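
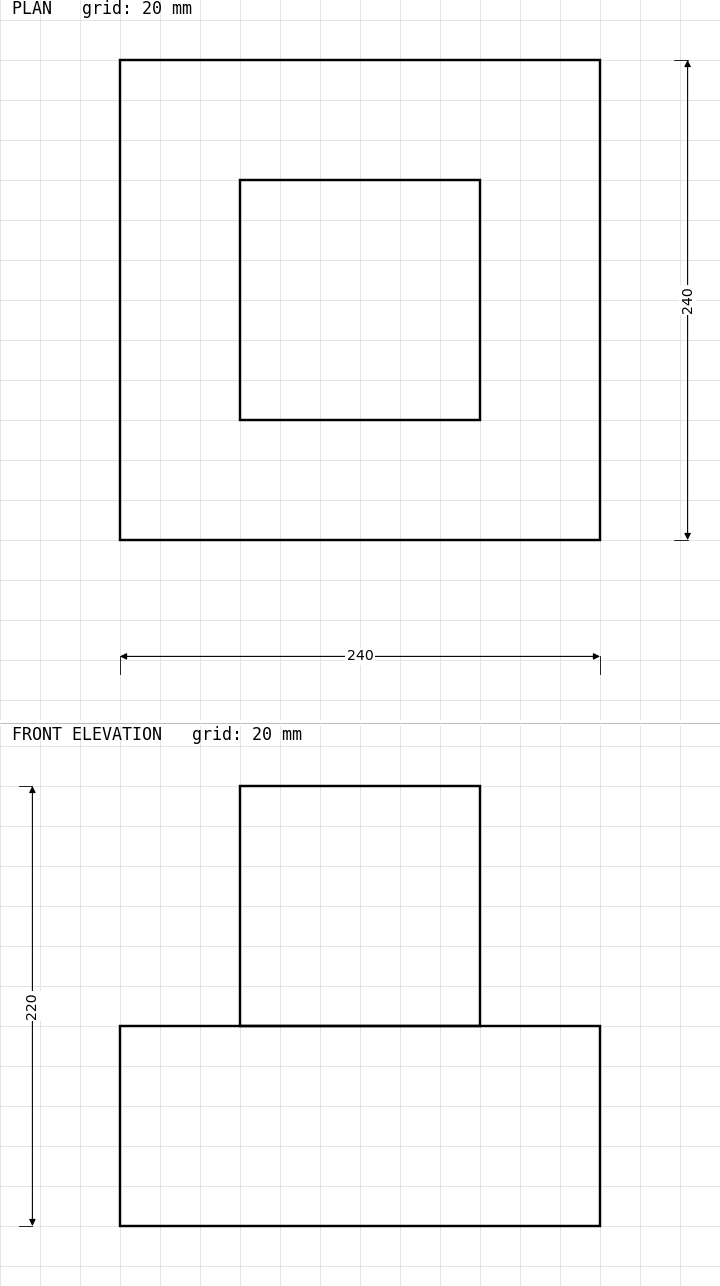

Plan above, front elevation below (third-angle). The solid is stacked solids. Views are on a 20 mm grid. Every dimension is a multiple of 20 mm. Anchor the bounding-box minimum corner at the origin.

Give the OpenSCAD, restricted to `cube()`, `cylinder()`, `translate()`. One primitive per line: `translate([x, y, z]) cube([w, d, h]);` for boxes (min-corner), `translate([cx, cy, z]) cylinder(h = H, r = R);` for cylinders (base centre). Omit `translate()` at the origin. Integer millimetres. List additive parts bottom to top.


cube([240, 240, 100]);
translate([60, 60, 100]) cube([120, 120, 120]);


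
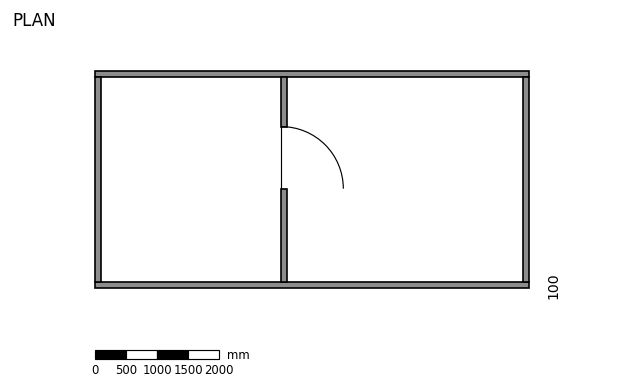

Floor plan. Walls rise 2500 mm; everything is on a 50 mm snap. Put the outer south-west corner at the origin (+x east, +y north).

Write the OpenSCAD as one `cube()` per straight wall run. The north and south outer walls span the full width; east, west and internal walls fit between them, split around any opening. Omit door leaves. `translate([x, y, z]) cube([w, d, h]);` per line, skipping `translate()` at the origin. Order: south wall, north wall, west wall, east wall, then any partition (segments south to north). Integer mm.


cube([7000, 100, 2500]);
translate([0, 3400, 0]) cube([7000, 100, 2500]);
translate([0, 100, 0]) cube([100, 3300, 2500]);
translate([6900, 100, 0]) cube([100, 3300, 2500]);
translate([3000, 100, 0]) cube([100, 1500, 2500]);
translate([3000, 2600, 0]) cube([100, 800, 2500]);


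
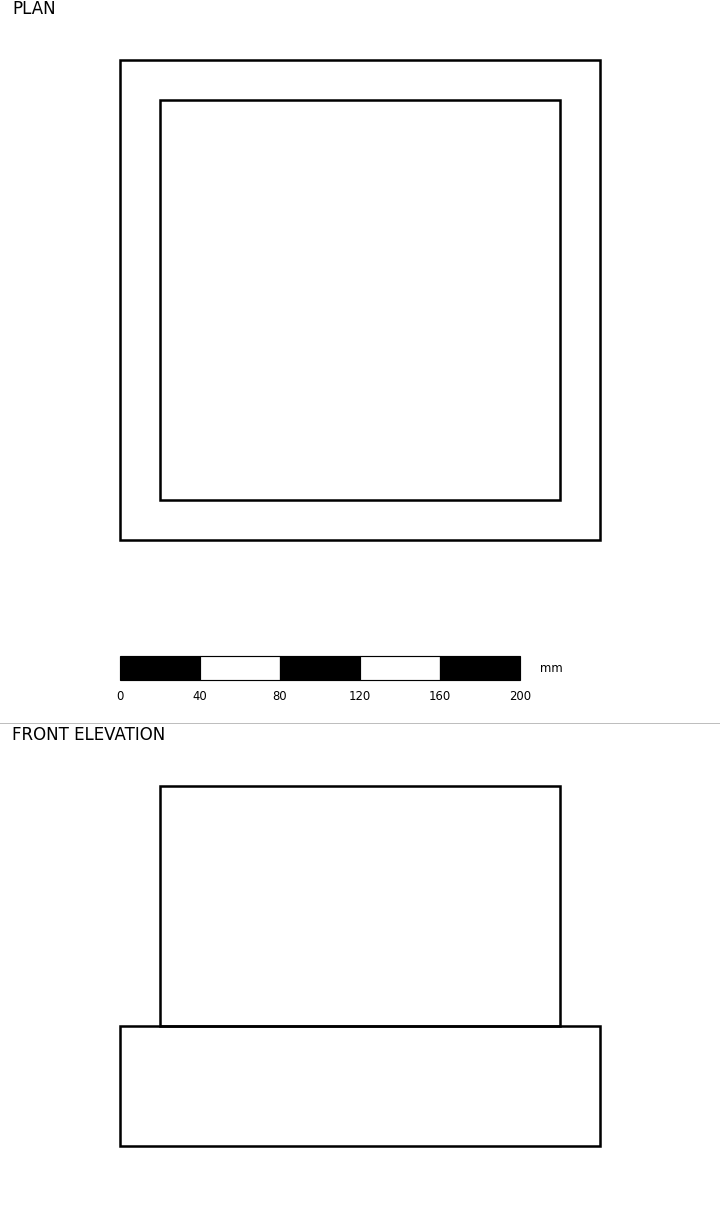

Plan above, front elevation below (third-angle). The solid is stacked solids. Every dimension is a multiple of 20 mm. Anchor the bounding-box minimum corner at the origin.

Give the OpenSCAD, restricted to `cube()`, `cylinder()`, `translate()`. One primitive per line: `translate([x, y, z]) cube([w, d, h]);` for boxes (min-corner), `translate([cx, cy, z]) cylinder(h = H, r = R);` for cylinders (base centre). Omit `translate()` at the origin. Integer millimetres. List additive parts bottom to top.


cube([240, 240, 60]);
translate([20, 20, 60]) cube([200, 200, 120]);


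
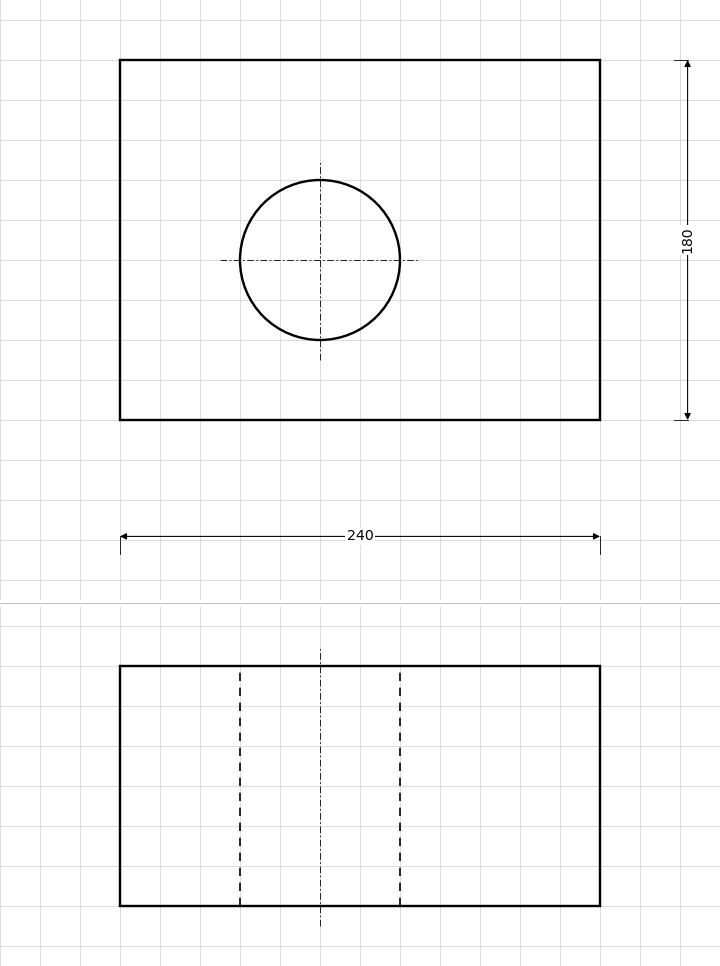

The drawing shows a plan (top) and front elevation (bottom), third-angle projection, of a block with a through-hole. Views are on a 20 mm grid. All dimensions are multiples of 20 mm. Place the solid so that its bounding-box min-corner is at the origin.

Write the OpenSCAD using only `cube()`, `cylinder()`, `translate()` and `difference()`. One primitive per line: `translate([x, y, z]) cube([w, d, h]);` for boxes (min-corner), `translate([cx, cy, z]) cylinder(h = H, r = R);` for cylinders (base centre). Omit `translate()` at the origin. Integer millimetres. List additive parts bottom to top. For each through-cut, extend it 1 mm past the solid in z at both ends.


difference() {
  cube([240, 180, 120]);
  translate([100, 80, -1]) cylinder(h = 122, r = 40);
}


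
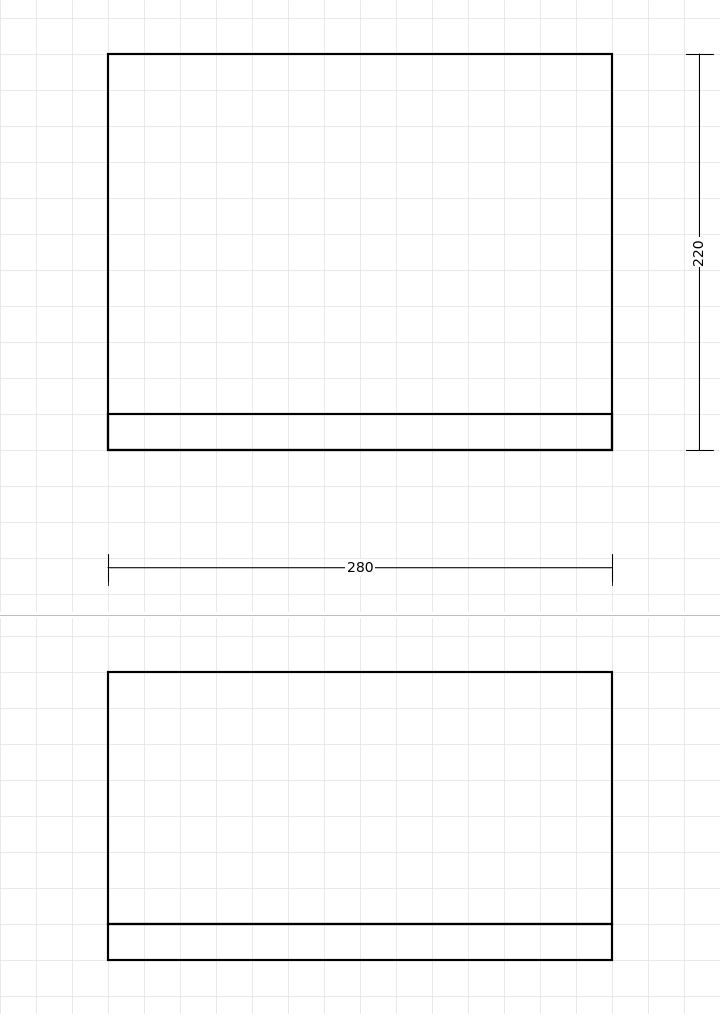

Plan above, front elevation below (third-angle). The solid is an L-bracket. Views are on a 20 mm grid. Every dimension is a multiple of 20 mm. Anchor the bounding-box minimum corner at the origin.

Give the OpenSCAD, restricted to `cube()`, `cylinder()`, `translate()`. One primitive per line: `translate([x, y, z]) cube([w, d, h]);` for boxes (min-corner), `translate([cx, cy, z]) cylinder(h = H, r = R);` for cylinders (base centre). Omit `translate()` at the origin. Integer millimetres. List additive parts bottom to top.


cube([280, 220, 20]);
translate([0, 0, 20]) cube([280, 20, 140]);


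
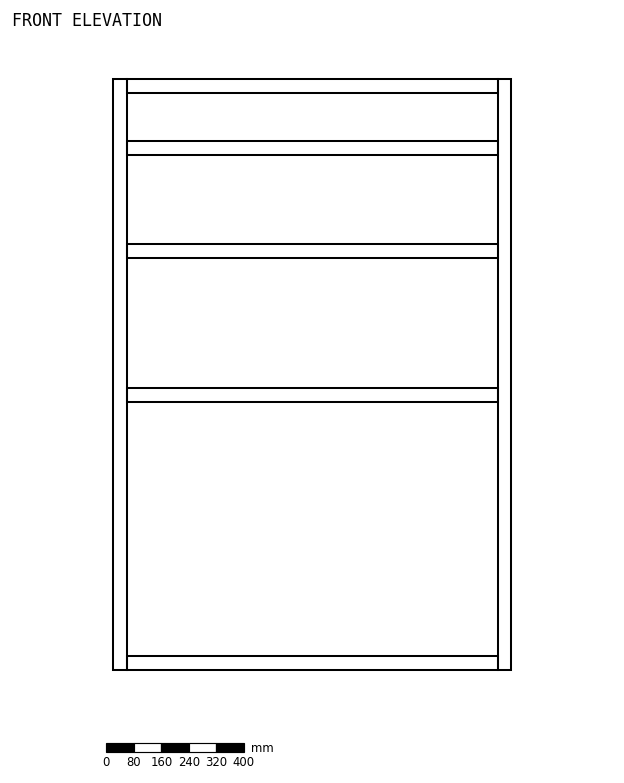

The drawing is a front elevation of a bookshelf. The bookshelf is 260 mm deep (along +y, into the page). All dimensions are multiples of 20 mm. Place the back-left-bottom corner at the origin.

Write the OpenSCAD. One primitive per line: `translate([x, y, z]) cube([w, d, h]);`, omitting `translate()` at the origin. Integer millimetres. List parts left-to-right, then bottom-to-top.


cube([40, 260, 1720]);
translate([40, 0, 0]) cube([1080, 260, 40]);
translate([40, 0, 780]) cube([1080, 260, 40]);
translate([40, 0, 1200]) cube([1080, 260, 40]);
translate([40, 0, 1500]) cube([1080, 260, 40]);
translate([40, 0, 1680]) cube([1080, 260, 40]);
translate([1120, 0, 0]) cube([40, 260, 1720]);


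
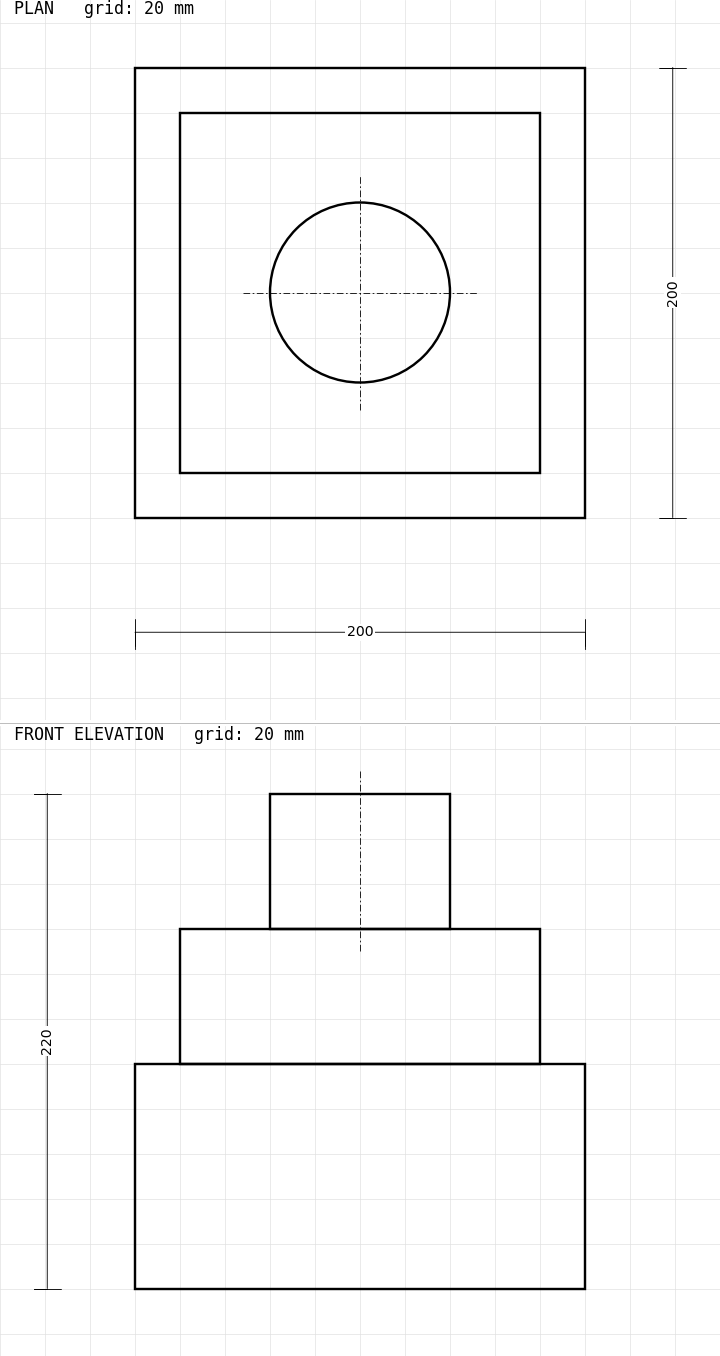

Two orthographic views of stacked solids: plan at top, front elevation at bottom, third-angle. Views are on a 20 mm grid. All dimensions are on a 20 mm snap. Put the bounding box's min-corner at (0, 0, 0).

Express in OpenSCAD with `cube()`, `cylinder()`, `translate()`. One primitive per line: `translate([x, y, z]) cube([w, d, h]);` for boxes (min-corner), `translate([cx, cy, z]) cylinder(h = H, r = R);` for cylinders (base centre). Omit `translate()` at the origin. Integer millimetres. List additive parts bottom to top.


cube([200, 200, 100]);
translate([20, 20, 100]) cube([160, 160, 60]);
translate([100, 100, 160]) cylinder(h = 60, r = 40);


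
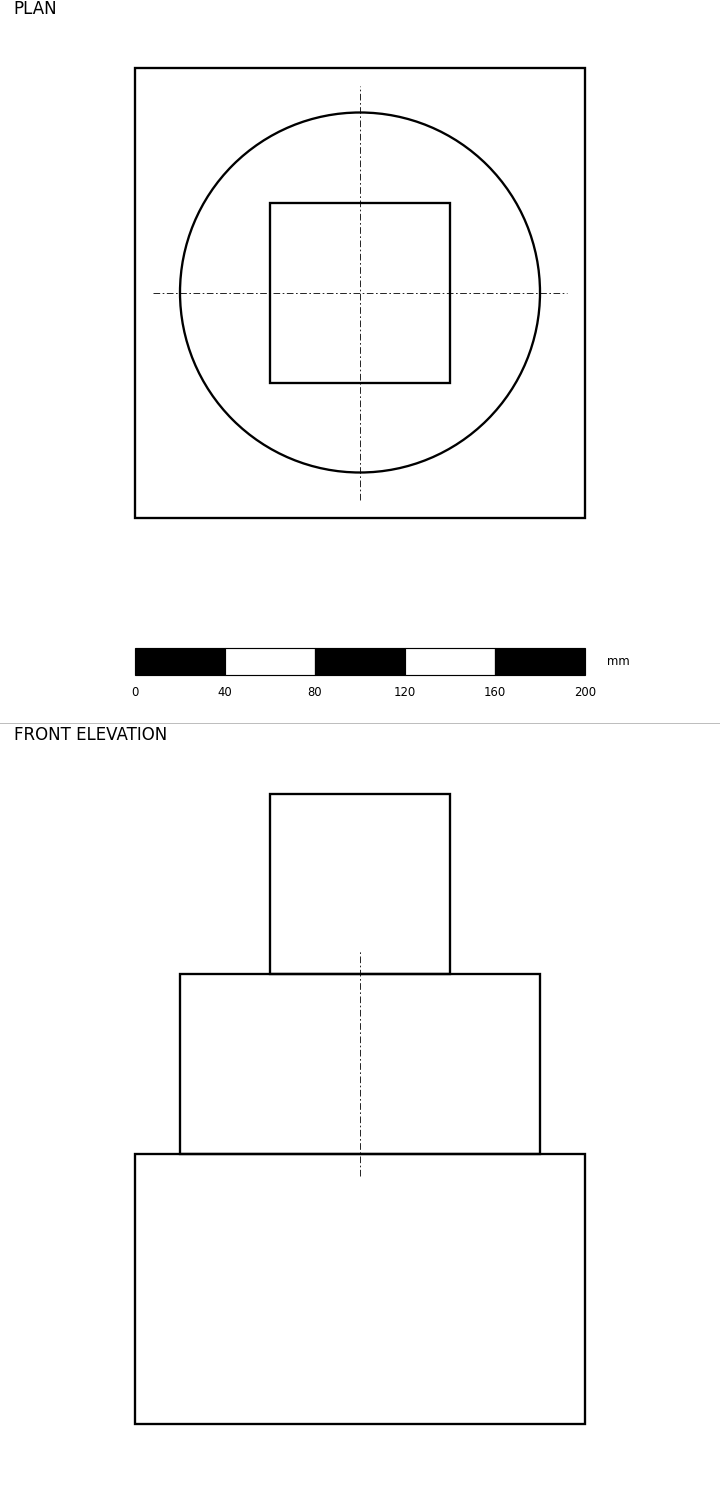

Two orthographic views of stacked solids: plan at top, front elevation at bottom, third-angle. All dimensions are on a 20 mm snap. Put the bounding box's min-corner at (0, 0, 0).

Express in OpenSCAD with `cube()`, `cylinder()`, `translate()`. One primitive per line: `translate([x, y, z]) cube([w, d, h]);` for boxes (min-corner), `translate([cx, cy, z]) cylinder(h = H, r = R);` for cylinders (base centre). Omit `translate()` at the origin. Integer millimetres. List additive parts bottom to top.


cube([200, 200, 120]);
translate([100, 100, 120]) cylinder(h = 80, r = 80);
translate([60, 60, 200]) cube([80, 80, 80]);


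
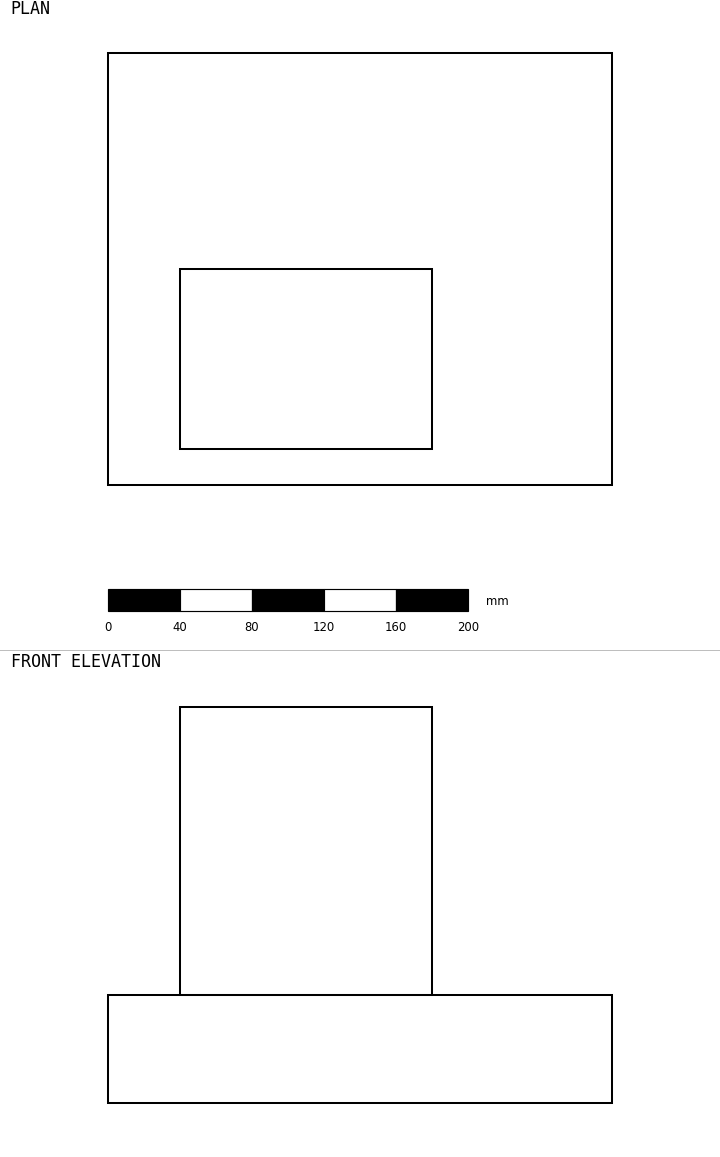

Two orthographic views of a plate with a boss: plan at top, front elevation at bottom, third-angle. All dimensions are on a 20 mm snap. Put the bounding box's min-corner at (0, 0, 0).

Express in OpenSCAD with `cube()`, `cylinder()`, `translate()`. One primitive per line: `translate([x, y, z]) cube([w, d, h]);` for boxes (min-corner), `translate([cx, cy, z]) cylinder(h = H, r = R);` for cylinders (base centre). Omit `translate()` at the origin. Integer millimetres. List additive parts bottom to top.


cube([280, 240, 60]);
translate([40, 20, 60]) cube([140, 100, 160]);


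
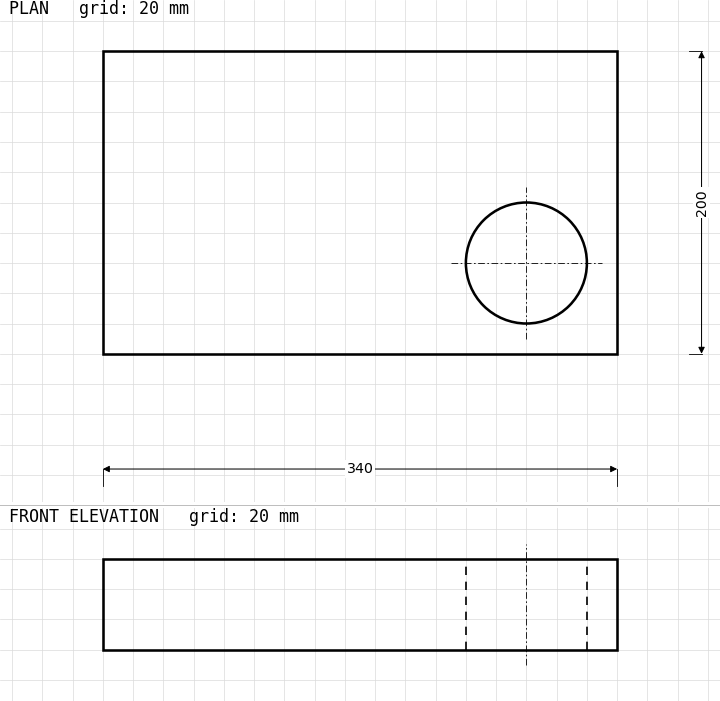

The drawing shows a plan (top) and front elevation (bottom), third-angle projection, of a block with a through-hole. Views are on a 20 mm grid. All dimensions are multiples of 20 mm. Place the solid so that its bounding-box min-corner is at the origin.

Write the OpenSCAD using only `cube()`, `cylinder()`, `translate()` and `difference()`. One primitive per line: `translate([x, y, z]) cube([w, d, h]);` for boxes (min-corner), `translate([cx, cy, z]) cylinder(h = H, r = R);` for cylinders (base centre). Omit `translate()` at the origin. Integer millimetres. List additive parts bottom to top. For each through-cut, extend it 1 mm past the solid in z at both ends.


difference() {
  cube([340, 200, 60]);
  translate([280, 60, -1]) cylinder(h = 62, r = 40);
}


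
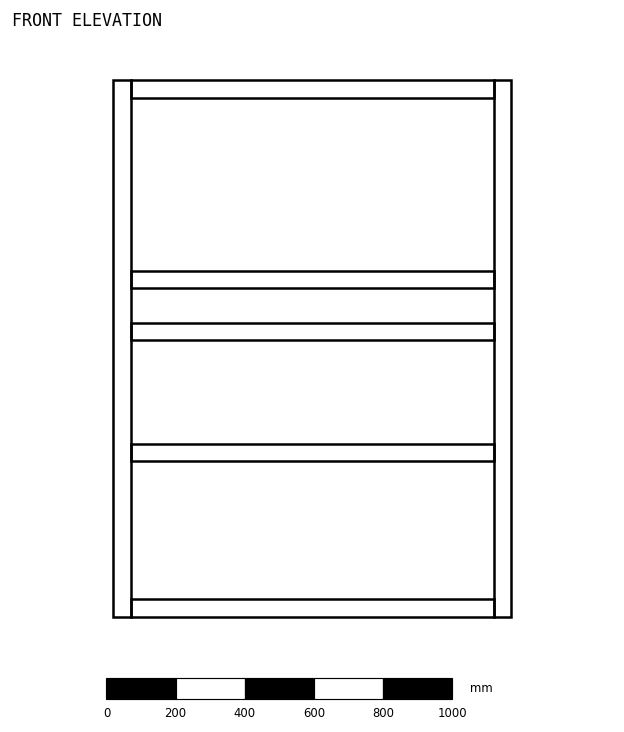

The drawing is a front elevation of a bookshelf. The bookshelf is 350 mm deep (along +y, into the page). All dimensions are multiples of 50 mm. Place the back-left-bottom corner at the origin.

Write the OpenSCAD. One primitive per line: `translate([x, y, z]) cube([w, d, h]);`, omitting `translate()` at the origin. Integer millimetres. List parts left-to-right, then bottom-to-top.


cube([50, 350, 1550]);
translate([50, 0, 0]) cube([1050, 350, 50]);
translate([50, 0, 450]) cube([1050, 350, 50]);
translate([50, 0, 800]) cube([1050, 350, 50]);
translate([50, 0, 950]) cube([1050, 350, 50]);
translate([50, 0, 1500]) cube([1050, 350, 50]);
translate([1100, 0, 0]) cube([50, 350, 1550]);


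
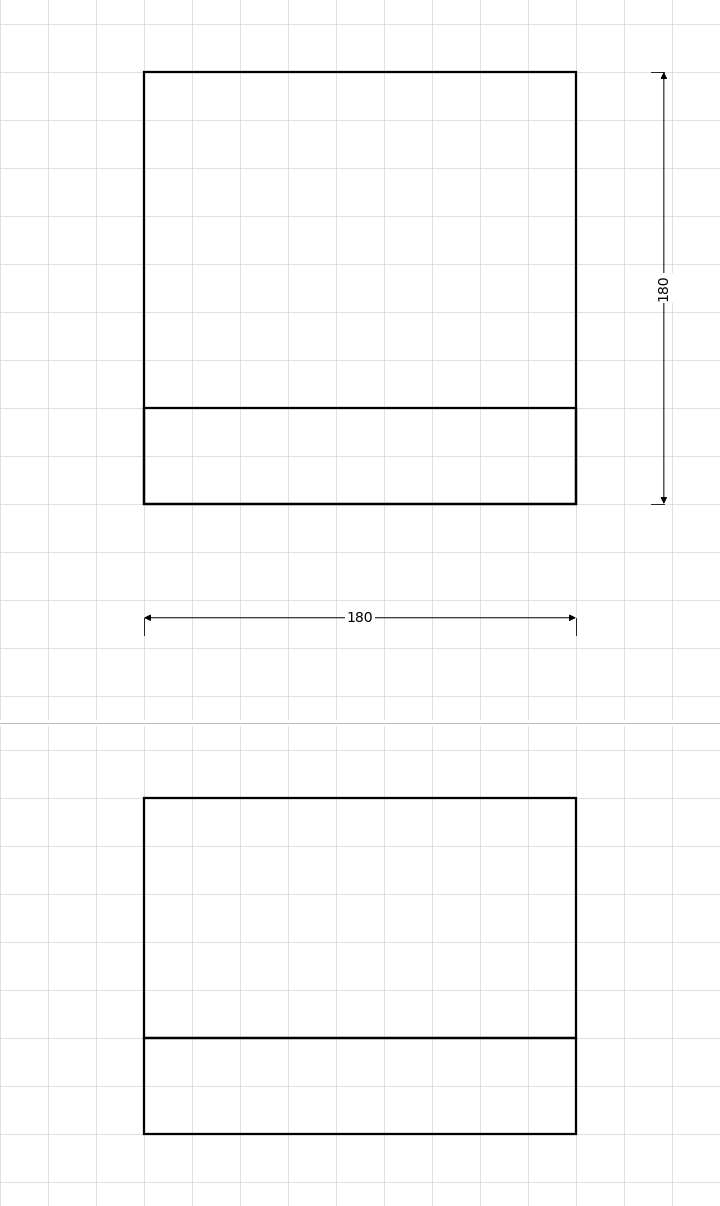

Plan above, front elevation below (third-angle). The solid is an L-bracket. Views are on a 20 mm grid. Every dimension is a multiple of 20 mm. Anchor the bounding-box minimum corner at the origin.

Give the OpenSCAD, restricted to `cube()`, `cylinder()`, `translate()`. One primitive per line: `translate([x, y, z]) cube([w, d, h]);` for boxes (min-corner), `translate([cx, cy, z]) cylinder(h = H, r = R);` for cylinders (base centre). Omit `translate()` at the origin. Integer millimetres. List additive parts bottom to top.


cube([180, 180, 40]);
translate([0, 0, 40]) cube([180, 40, 100]);


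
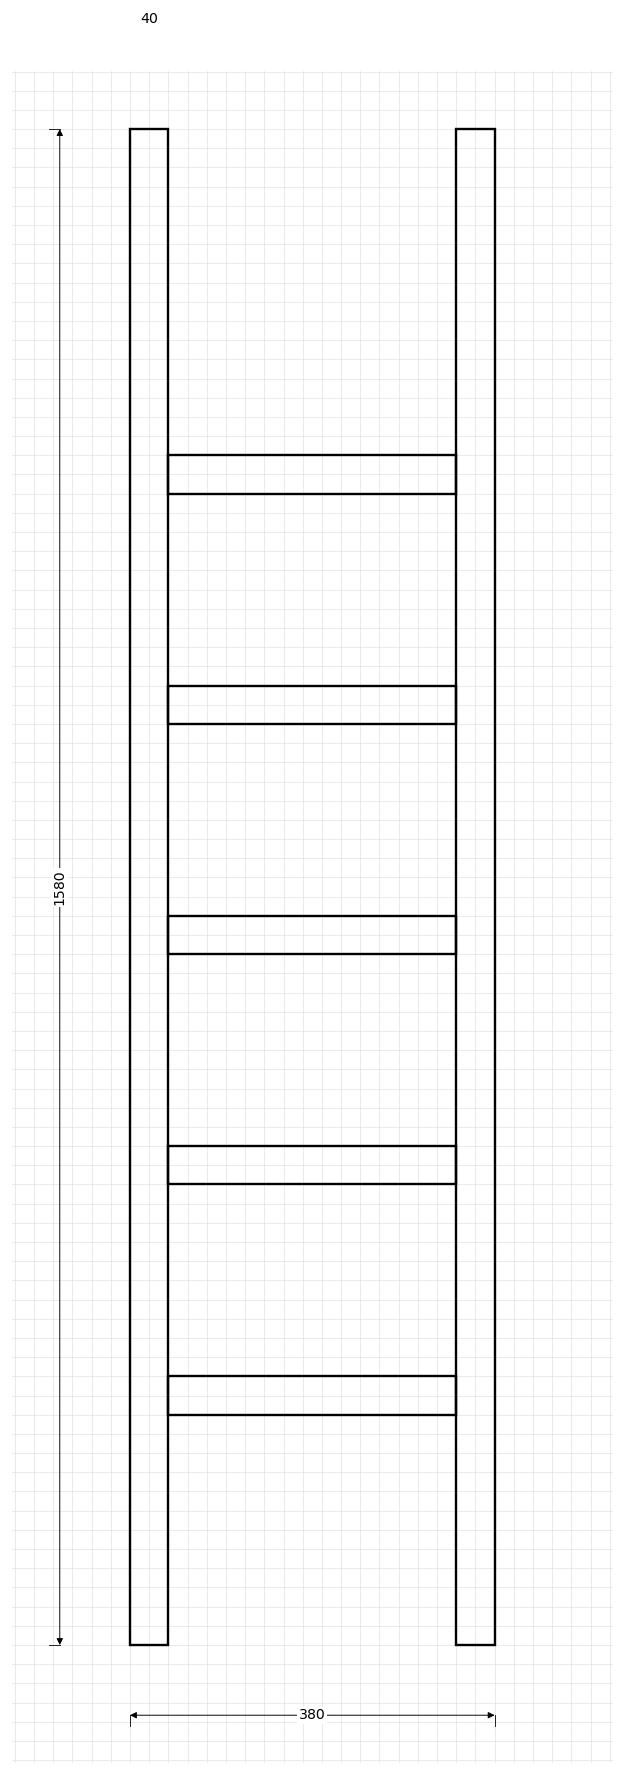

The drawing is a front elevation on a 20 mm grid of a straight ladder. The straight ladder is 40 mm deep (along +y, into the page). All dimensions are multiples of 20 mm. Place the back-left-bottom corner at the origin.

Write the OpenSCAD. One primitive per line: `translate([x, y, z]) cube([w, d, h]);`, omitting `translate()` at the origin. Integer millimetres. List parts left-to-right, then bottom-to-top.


cube([40, 40, 1580]);
translate([40, 0, 240]) cube([300, 40, 40]);
translate([40, 0, 480]) cube([300, 40, 40]);
translate([40, 0, 720]) cube([300, 40, 40]);
translate([40, 0, 960]) cube([300, 40, 40]);
translate([40, 0, 1200]) cube([300, 40, 40]);
translate([340, 0, 0]) cube([40, 40, 1580]);


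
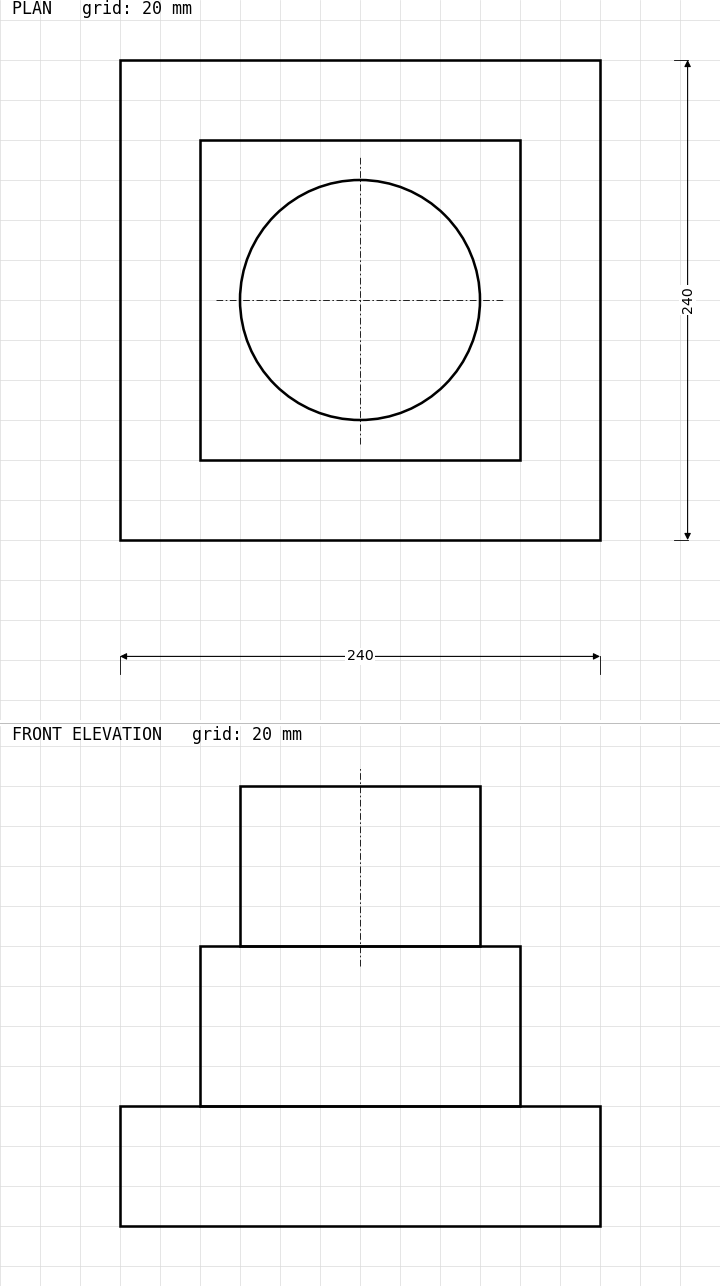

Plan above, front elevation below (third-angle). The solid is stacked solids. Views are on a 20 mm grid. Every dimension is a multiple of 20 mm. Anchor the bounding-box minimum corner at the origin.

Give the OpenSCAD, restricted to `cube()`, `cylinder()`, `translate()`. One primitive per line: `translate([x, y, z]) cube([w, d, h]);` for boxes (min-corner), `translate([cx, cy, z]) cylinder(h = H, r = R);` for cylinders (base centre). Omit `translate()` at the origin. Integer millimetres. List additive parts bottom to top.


cube([240, 240, 60]);
translate([40, 40, 60]) cube([160, 160, 80]);
translate([120, 120, 140]) cylinder(h = 80, r = 60);


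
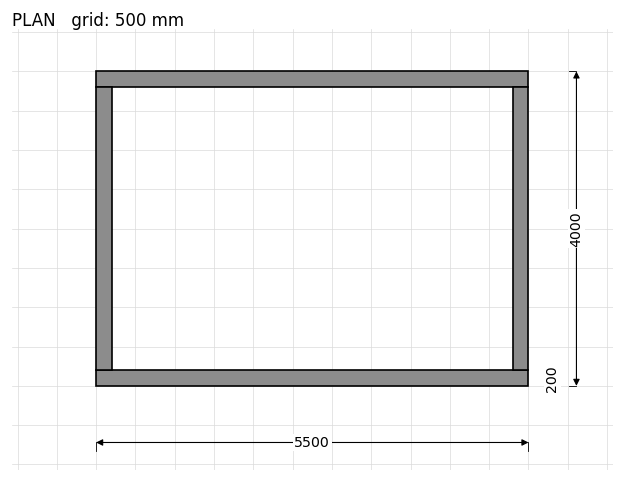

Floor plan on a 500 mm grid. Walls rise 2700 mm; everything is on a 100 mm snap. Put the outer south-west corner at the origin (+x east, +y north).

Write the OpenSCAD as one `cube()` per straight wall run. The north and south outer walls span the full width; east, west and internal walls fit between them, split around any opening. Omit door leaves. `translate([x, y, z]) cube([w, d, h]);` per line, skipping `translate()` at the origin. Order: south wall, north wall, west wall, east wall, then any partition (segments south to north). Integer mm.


cube([5500, 200, 2700]);
translate([0, 3800, 0]) cube([5500, 200, 2700]);
translate([0, 200, 0]) cube([200, 3600, 2700]);
translate([5300, 200, 0]) cube([200, 3600, 2700]);


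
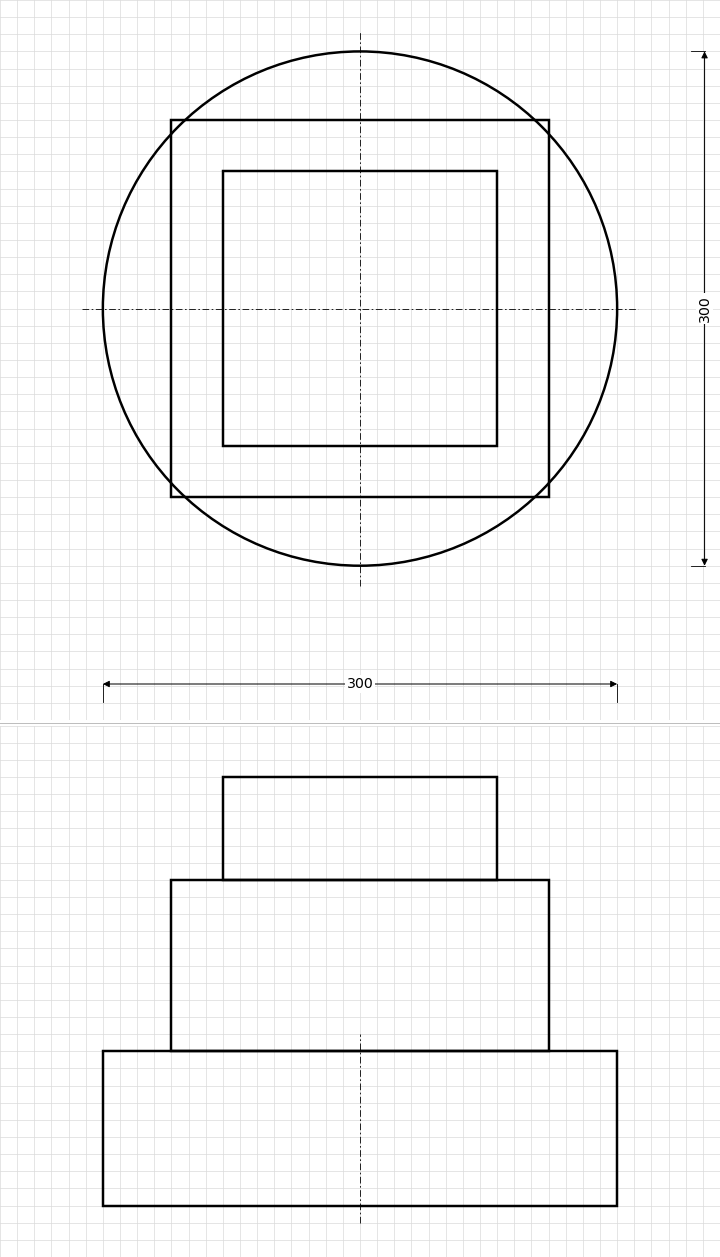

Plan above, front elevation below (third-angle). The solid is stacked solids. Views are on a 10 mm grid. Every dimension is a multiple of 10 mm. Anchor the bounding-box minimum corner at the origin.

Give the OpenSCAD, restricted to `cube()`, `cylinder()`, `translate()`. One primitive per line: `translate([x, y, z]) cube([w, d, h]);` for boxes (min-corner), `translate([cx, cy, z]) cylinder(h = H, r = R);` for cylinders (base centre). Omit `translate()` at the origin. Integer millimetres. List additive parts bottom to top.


translate([150, 150, 0]) cylinder(h = 90, r = 150);
translate([40, 40, 90]) cube([220, 220, 100]);
translate([70, 70, 190]) cube([160, 160, 60]);


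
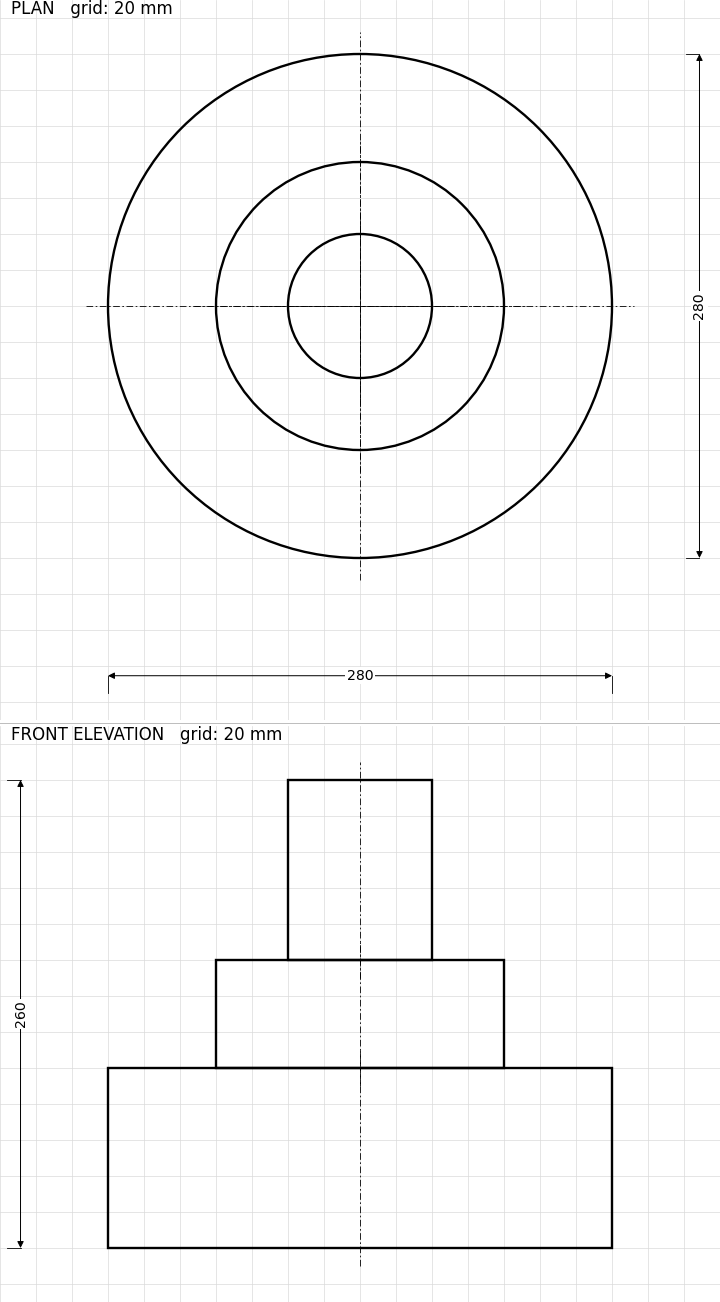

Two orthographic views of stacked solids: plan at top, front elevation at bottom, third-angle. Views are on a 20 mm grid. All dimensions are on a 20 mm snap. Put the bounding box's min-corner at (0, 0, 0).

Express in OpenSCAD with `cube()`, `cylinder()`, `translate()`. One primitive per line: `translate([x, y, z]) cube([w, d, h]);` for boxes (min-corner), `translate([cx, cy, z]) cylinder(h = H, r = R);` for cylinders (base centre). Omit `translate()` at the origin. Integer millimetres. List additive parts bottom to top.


translate([140, 140, 0]) cylinder(h = 100, r = 140);
translate([140, 140, 100]) cylinder(h = 60, r = 80);
translate([140, 140, 160]) cylinder(h = 100, r = 40);


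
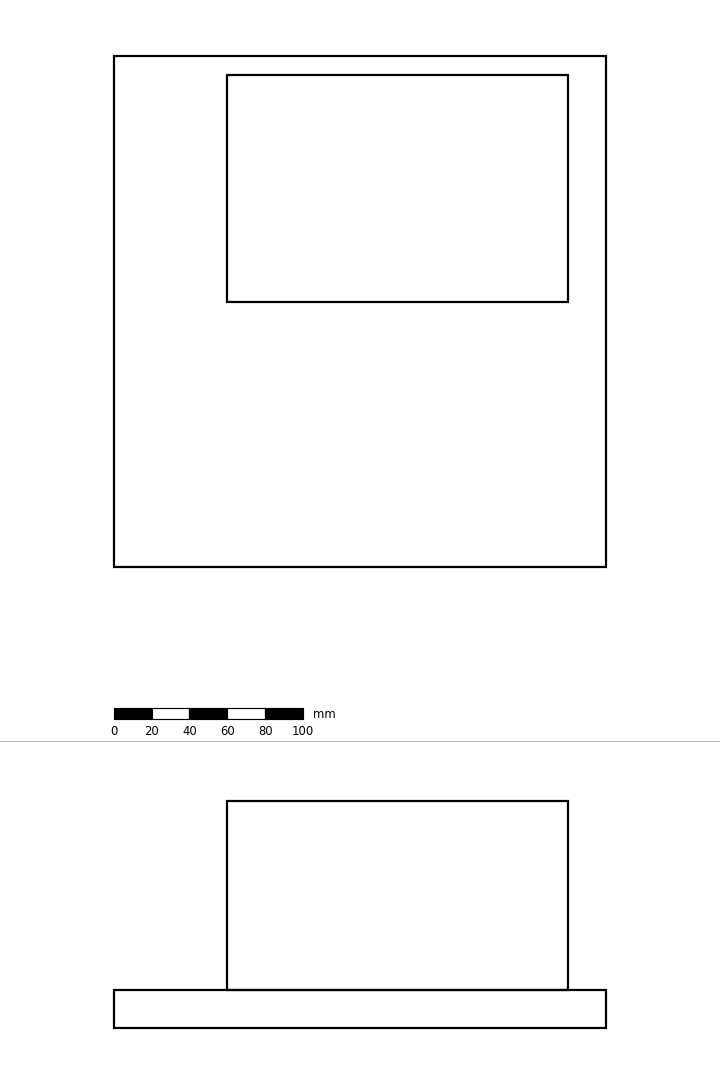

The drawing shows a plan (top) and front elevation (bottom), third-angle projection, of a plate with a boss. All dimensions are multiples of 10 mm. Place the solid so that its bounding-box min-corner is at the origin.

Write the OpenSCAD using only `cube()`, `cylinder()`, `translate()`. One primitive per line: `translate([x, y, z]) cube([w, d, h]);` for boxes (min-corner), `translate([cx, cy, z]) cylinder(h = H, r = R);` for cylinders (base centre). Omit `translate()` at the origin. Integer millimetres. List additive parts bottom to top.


cube([260, 270, 20]);
translate([60, 140, 20]) cube([180, 120, 100]);


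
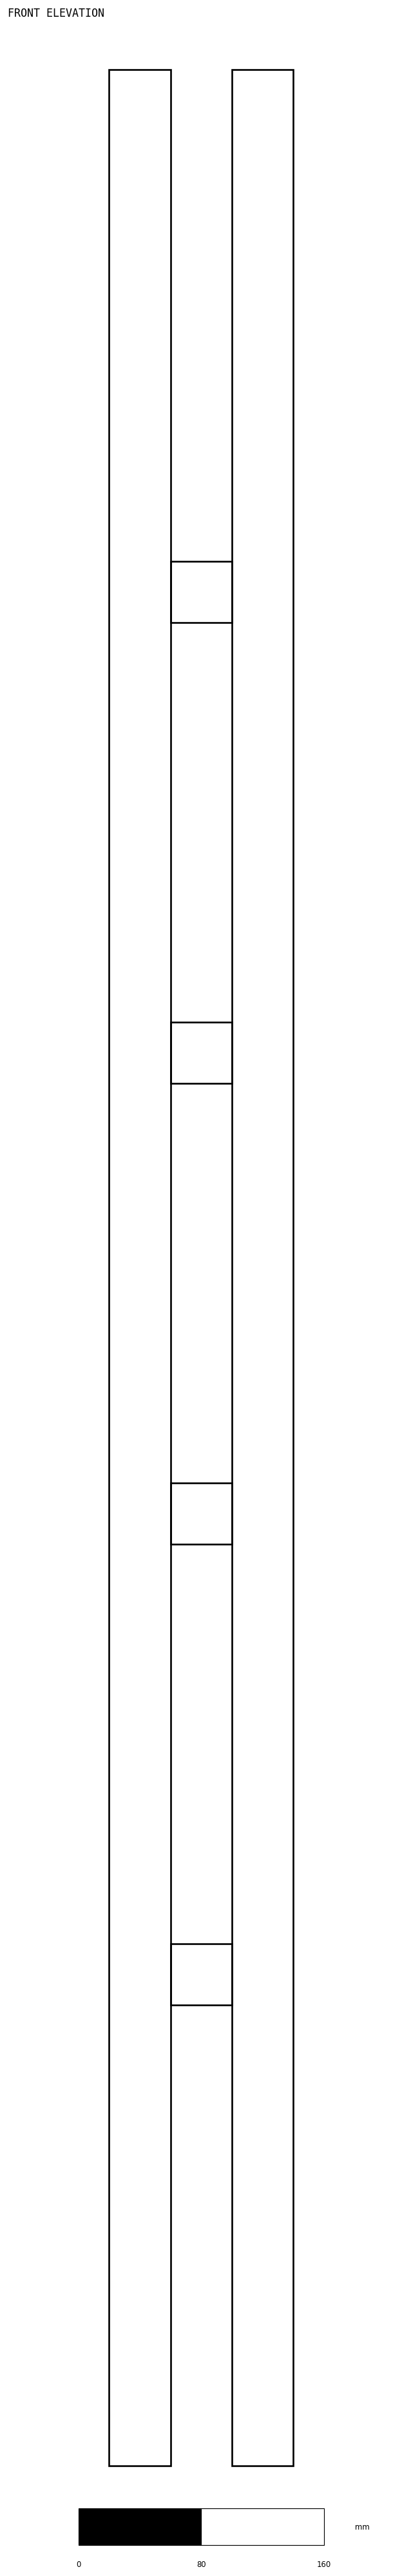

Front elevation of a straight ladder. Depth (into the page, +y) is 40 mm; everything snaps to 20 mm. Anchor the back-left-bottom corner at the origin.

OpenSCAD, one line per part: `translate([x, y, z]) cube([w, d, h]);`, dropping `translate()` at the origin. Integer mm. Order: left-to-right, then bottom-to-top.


cube([40, 40, 1560]);
translate([40, 0, 300]) cube([40, 40, 40]);
translate([40, 0, 600]) cube([40, 40, 40]);
translate([40, 0, 900]) cube([40, 40, 40]);
translate([40, 0, 1200]) cube([40, 40, 40]);
translate([80, 0, 0]) cube([40, 40, 1560]);


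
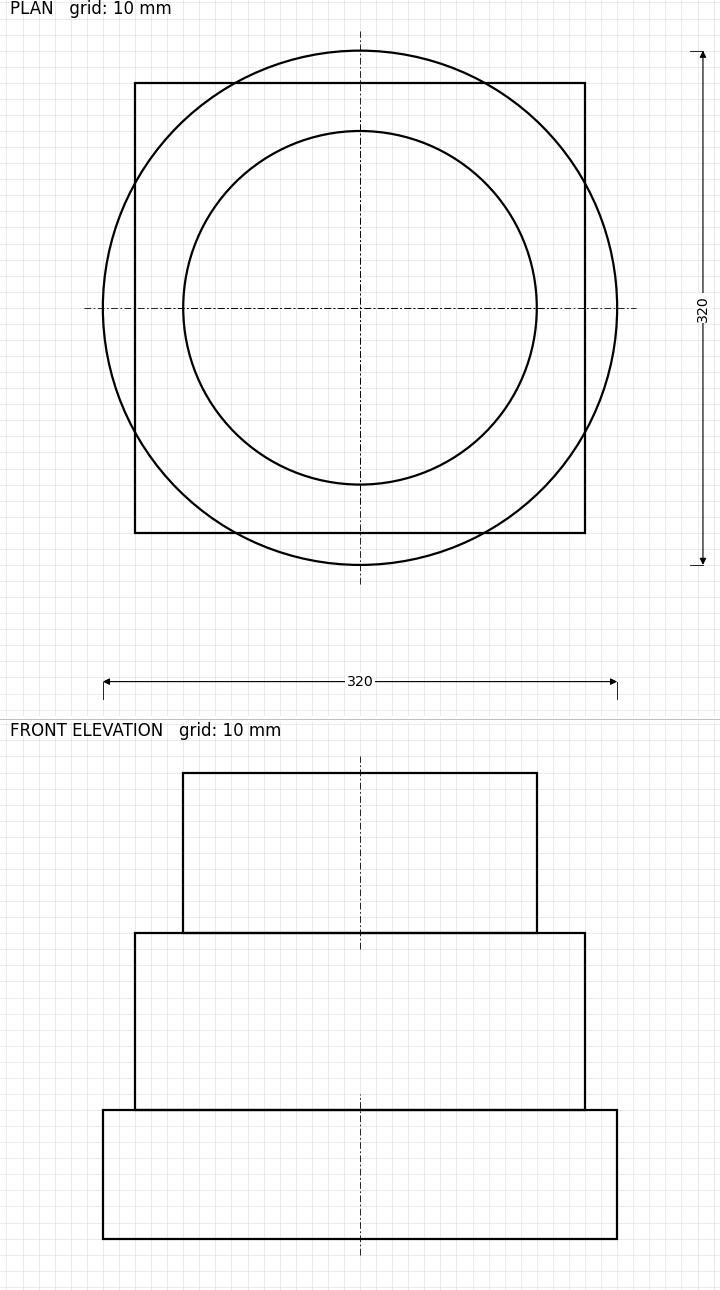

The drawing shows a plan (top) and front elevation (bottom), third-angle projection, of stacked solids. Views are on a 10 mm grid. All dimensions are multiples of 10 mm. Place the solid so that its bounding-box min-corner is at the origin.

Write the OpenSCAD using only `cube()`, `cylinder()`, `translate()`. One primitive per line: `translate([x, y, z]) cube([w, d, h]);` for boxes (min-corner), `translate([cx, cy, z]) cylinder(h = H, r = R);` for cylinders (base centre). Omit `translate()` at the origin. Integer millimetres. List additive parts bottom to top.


translate([160, 160, 0]) cylinder(h = 80, r = 160);
translate([20, 20, 80]) cube([280, 280, 110]);
translate([160, 160, 190]) cylinder(h = 100, r = 110);


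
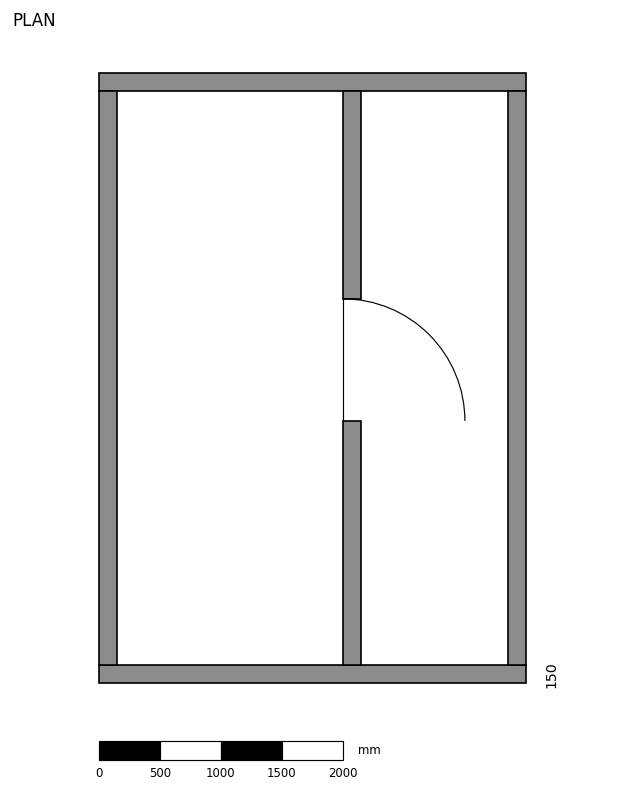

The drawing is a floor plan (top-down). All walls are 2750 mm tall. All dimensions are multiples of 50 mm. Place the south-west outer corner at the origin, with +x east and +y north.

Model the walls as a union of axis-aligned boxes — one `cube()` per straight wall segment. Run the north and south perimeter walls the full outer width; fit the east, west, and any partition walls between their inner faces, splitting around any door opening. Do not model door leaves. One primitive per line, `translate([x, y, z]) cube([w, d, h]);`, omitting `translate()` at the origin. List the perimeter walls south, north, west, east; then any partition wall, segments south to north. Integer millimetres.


cube([3500, 150, 2750]);
translate([0, 4850, 0]) cube([3500, 150, 2750]);
translate([0, 150, 0]) cube([150, 4700, 2750]);
translate([3350, 150, 0]) cube([150, 4700, 2750]);
translate([2000, 150, 0]) cube([150, 2000, 2750]);
translate([2000, 3150, 0]) cube([150, 1700, 2750]);


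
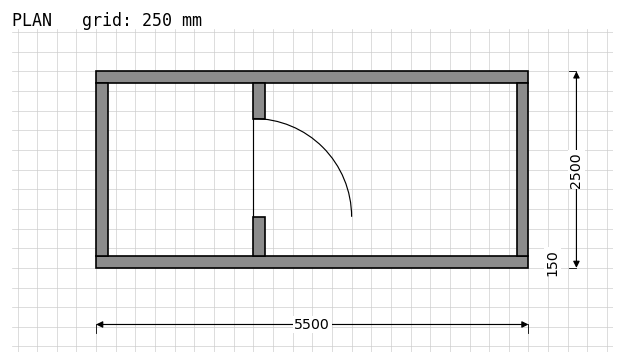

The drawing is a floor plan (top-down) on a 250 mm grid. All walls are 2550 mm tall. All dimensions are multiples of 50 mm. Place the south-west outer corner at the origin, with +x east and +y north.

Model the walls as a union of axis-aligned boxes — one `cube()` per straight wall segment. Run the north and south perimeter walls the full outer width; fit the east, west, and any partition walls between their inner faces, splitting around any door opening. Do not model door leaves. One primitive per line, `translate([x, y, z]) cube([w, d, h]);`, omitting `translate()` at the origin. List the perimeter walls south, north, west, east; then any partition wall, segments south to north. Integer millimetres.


cube([5500, 150, 2550]);
translate([0, 2350, 0]) cube([5500, 150, 2550]);
translate([0, 150, 0]) cube([150, 2200, 2550]);
translate([5350, 150, 0]) cube([150, 2200, 2550]);
translate([2000, 150, 0]) cube([150, 500, 2550]);
translate([2000, 1900, 0]) cube([150, 450, 2550]);


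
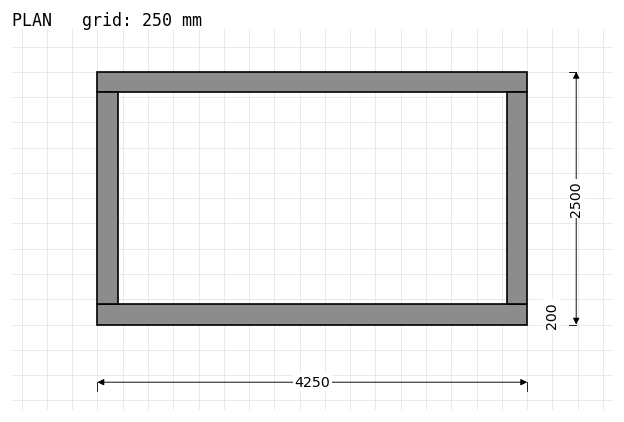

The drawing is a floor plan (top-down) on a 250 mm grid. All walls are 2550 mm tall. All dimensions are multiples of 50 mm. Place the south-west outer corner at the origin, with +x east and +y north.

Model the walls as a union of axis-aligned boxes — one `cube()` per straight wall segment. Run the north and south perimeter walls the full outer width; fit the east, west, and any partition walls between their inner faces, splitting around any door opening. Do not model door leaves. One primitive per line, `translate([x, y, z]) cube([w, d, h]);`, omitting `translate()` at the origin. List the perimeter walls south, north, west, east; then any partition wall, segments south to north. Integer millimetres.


cube([4250, 200, 2550]);
translate([0, 2300, 0]) cube([4250, 200, 2550]);
translate([0, 200, 0]) cube([200, 2100, 2550]);
translate([4050, 200, 0]) cube([200, 2100, 2550]);


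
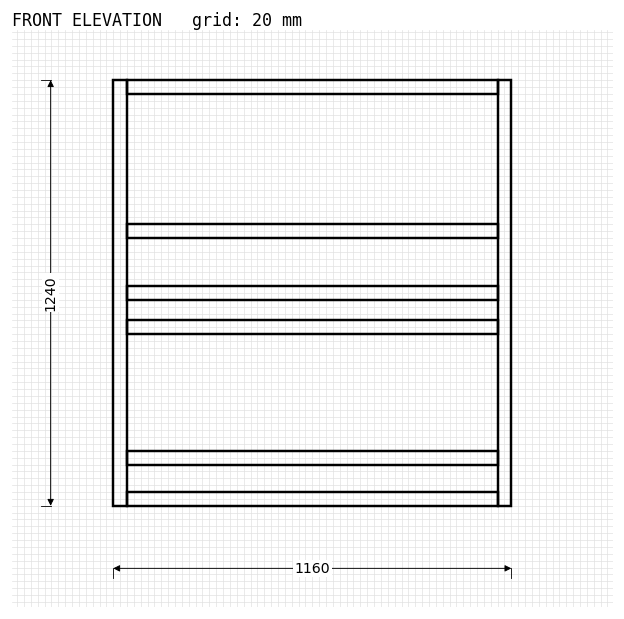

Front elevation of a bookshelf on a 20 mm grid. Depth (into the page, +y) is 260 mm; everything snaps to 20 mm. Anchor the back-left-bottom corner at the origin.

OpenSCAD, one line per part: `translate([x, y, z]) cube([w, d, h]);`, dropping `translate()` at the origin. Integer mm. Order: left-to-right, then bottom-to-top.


cube([40, 260, 1240]);
translate([40, 0, 0]) cube([1080, 260, 40]);
translate([40, 0, 120]) cube([1080, 260, 40]);
translate([40, 0, 500]) cube([1080, 260, 40]);
translate([40, 0, 600]) cube([1080, 260, 40]);
translate([40, 0, 780]) cube([1080, 260, 40]);
translate([40, 0, 1200]) cube([1080, 260, 40]);
translate([1120, 0, 0]) cube([40, 260, 1240]);


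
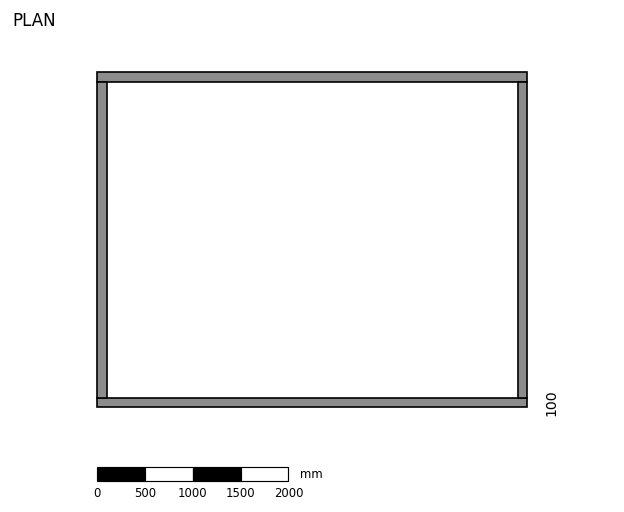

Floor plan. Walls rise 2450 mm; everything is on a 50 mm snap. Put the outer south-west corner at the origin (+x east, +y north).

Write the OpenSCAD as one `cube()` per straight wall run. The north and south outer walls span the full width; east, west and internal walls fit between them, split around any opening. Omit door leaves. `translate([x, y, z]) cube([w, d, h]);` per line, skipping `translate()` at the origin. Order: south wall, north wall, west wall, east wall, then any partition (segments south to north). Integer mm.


cube([4500, 100, 2450]);
translate([0, 3400, 0]) cube([4500, 100, 2450]);
translate([0, 100, 0]) cube([100, 3300, 2450]);
translate([4400, 100, 0]) cube([100, 3300, 2450]);


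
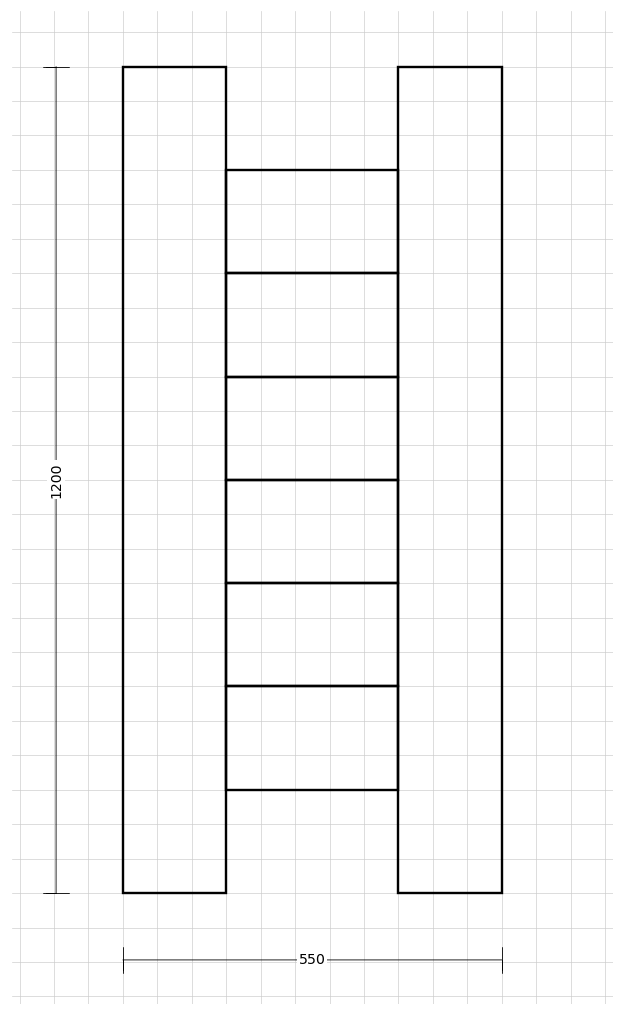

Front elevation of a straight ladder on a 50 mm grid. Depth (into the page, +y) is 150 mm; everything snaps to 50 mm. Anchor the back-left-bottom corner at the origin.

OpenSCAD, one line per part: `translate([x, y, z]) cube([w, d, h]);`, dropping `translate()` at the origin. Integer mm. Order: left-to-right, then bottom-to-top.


cube([150, 150, 1200]);
translate([150, 0, 150]) cube([250, 150, 150]);
translate([150, 0, 300]) cube([250, 150, 150]);
translate([150, 0, 450]) cube([250, 150, 150]);
translate([150, 0, 600]) cube([250, 150, 150]);
translate([150, 0, 750]) cube([250, 150, 150]);
translate([150, 0, 900]) cube([250, 150, 150]);
translate([400, 0, 0]) cube([150, 150, 1200]);


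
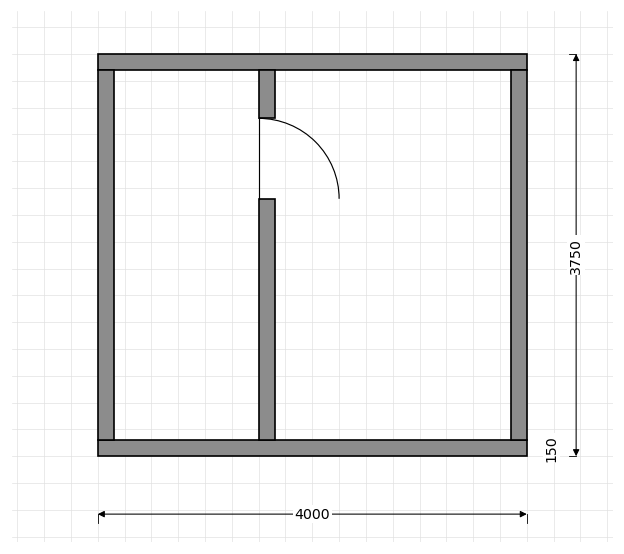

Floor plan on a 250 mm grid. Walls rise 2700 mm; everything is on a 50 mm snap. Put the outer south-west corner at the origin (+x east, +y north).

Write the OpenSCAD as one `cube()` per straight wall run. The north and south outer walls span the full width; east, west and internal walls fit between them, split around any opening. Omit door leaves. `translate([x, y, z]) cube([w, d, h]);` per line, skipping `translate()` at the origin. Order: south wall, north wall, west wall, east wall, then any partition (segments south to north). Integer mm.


cube([4000, 150, 2700]);
translate([0, 3600, 0]) cube([4000, 150, 2700]);
translate([0, 150, 0]) cube([150, 3450, 2700]);
translate([3850, 150, 0]) cube([150, 3450, 2700]);
translate([1500, 150, 0]) cube([150, 2250, 2700]);
translate([1500, 3150, 0]) cube([150, 450, 2700]);


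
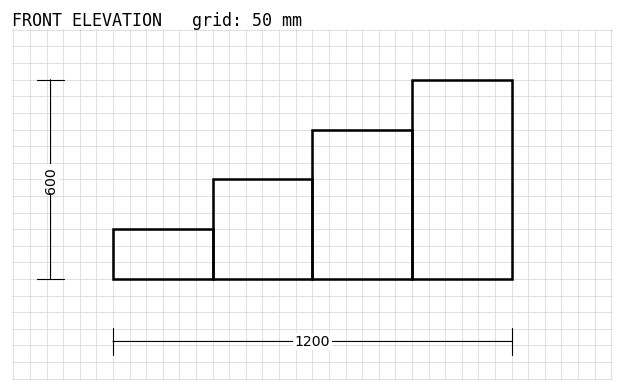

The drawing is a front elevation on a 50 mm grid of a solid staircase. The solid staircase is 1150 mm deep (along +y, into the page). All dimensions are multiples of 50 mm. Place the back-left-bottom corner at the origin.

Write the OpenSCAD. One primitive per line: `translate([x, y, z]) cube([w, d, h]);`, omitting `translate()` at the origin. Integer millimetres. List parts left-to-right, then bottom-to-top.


cube([300, 1150, 150]);
translate([300, 0, 0]) cube([300, 1150, 300]);
translate([600, 0, 0]) cube([300, 1150, 450]);
translate([900, 0, 0]) cube([300, 1150, 600]);


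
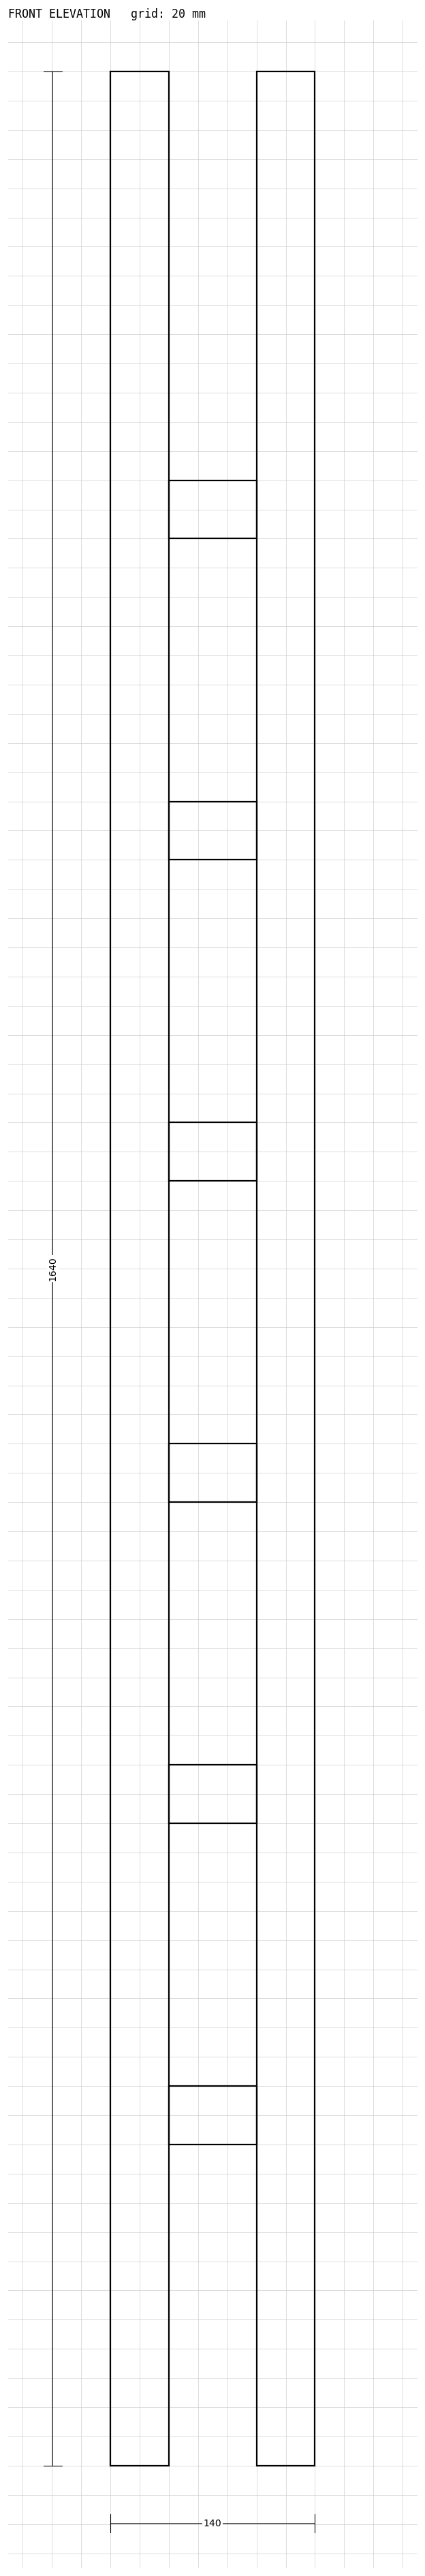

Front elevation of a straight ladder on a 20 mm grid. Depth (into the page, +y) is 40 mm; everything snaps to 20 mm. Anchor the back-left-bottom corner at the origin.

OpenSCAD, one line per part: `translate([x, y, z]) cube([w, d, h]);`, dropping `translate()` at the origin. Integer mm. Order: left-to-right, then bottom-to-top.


cube([40, 40, 1640]);
translate([40, 0, 220]) cube([60, 40, 40]);
translate([40, 0, 440]) cube([60, 40, 40]);
translate([40, 0, 660]) cube([60, 40, 40]);
translate([40, 0, 880]) cube([60, 40, 40]);
translate([40, 0, 1100]) cube([60, 40, 40]);
translate([40, 0, 1320]) cube([60, 40, 40]);
translate([100, 0, 0]) cube([40, 40, 1640]);


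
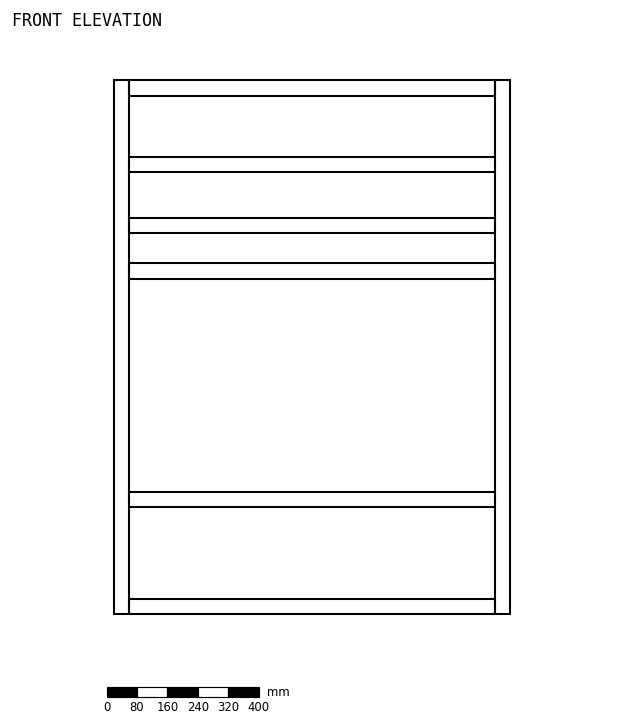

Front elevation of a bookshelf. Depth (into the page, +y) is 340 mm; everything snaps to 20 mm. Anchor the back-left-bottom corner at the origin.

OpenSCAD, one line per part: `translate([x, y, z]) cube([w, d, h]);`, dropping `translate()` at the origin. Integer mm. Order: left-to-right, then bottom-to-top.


cube([40, 340, 1400]);
translate([40, 0, 0]) cube([960, 340, 40]);
translate([40, 0, 280]) cube([960, 340, 40]);
translate([40, 0, 880]) cube([960, 340, 40]);
translate([40, 0, 1000]) cube([960, 340, 40]);
translate([40, 0, 1160]) cube([960, 340, 40]);
translate([40, 0, 1360]) cube([960, 340, 40]);
translate([1000, 0, 0]) cube([40, 340, 1400]);


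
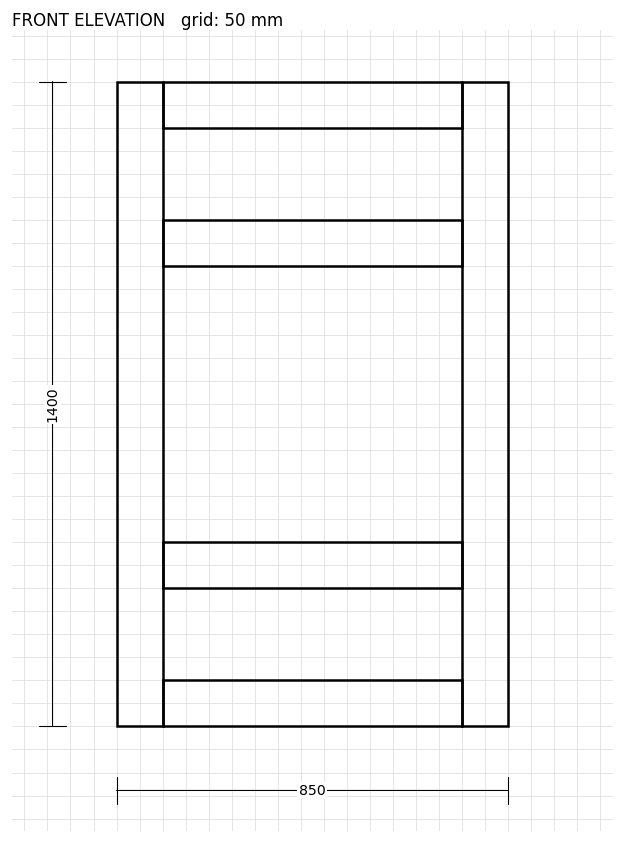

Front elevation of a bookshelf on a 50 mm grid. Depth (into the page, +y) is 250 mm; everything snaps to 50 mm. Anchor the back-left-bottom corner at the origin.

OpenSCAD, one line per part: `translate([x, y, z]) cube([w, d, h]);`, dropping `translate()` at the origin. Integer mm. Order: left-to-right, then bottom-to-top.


cube([100, 250, 1400]);
translate([100, 0, 0]) cube([650, 250, 100]);
translate([100, 0, 300]) cube([650, 250, 100]);
translate([100, 0, 1000]) cube([650, 250, 100]);
translate([100, 0, 1300]) cube([650, 250, 100]);
translate([750, 0, 0]) cube([100, 250, 1400]);


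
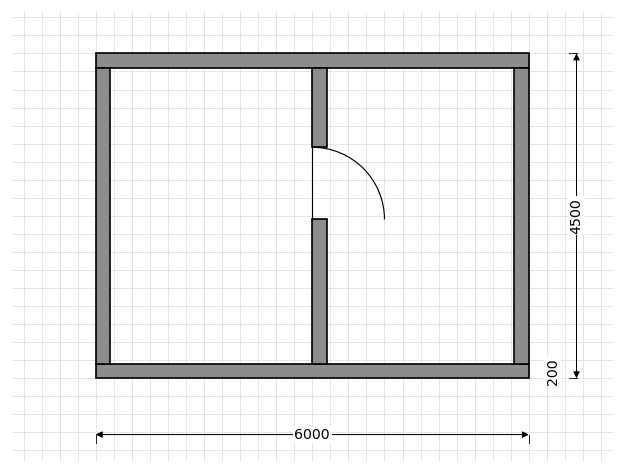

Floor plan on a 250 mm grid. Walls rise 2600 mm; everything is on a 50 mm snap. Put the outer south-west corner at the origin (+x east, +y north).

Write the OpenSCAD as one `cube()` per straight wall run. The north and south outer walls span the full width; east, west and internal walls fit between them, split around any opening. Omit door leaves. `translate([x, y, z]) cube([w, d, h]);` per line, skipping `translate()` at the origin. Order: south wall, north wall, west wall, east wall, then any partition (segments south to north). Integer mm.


cube([6000, 200, 2600]);
translate([0, 4300, 0]) cube([6000, 200, 2600]);
translate([0, 200, 0]) cube([200, 4100, 2600]);
translate([5800, 200, 0]) cube([200, 4100, 2600]);
translate([3000, 200, 0]) cube([200, 2000, 2600]);
translate([3000, 3200, 0]) cube([200, 1100, 2600]);


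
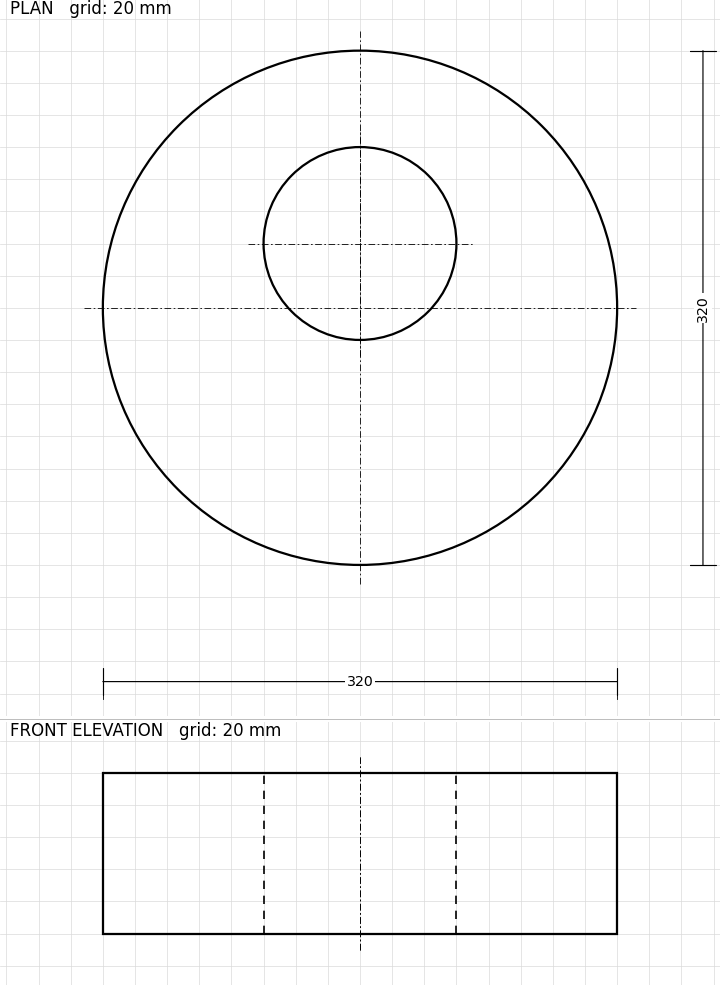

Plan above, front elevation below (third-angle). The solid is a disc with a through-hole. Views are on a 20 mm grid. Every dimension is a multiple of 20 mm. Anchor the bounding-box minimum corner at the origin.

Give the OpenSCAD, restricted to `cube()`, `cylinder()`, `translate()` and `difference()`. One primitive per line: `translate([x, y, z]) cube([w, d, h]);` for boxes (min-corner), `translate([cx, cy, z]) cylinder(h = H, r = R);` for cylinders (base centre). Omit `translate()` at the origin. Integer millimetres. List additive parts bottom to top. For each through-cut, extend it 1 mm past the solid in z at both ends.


difference() {
  translate([160, 160, 0]) cylinder(h = 100, r = 160);
  translate([160, 200, -1]) cylinder(h = 102, r = 60);
}


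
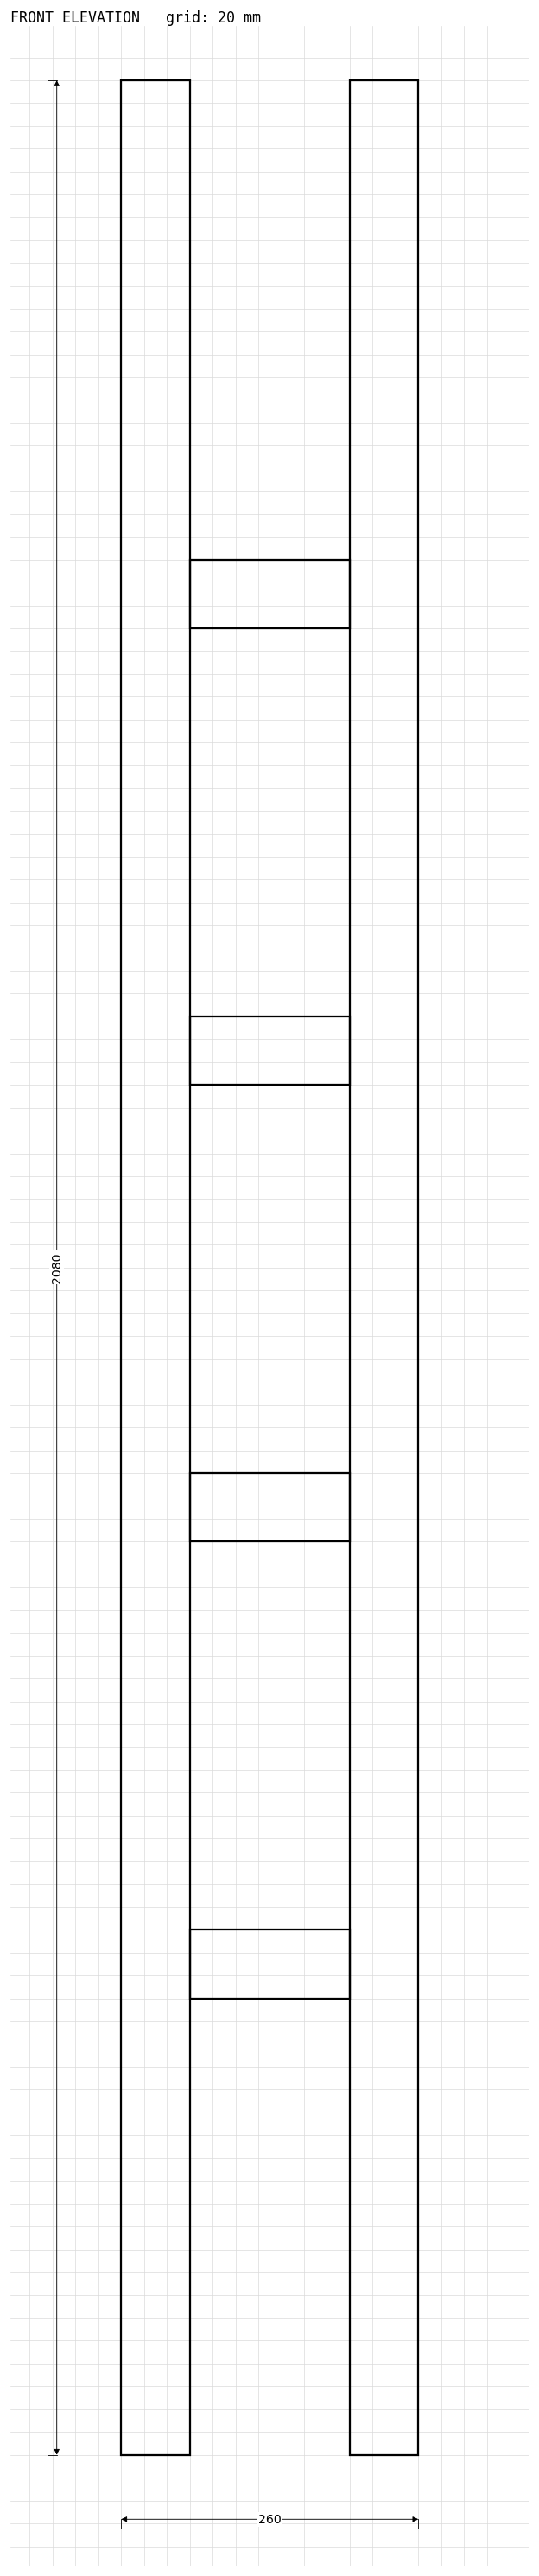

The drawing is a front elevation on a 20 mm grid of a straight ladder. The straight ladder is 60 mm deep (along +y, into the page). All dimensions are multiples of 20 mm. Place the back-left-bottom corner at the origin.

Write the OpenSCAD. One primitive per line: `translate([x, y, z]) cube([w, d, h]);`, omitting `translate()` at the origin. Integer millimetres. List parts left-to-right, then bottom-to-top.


cube([60, 60, 2080]);
translate([60, 0, 400]) cube([140, 60, 60]);
translate([60, 0, 800]) cube([140, 60, 60]);
translate([60, 0, 1200]) cube([140, 60, 60]);
translate([60, 0, 1600]) cube([140, 60, 60]);
translate([200, 0, 0]) cube([60, 60, 2080]);
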